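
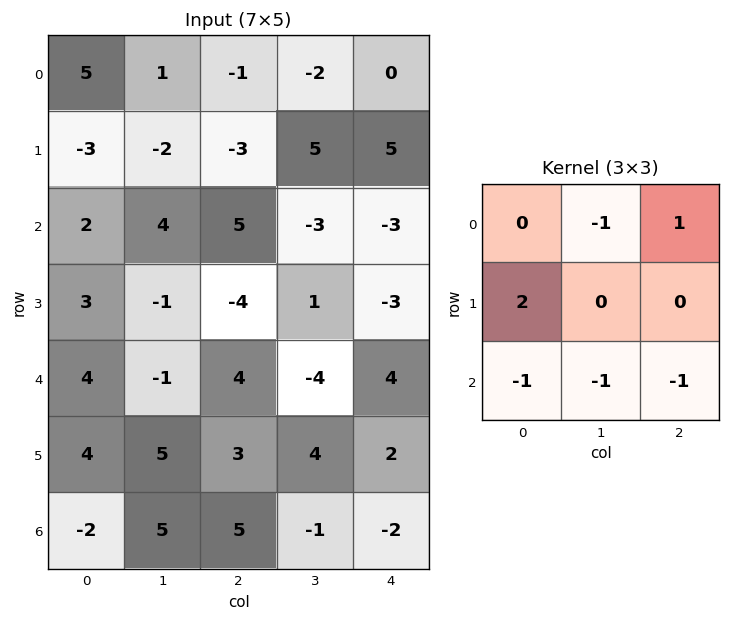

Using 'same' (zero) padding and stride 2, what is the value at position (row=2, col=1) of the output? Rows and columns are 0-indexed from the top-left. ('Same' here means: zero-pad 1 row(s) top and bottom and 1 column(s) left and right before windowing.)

The receptive field on the zero-padded input at this output position is [-1 -4 1 / -1 4 -4 / 5 3 4]. Elementwise product with the kernel and sum: -4·-1 + 1·1 + -1·2 + 5·-1 + 3·-1 + 4·-1.

-9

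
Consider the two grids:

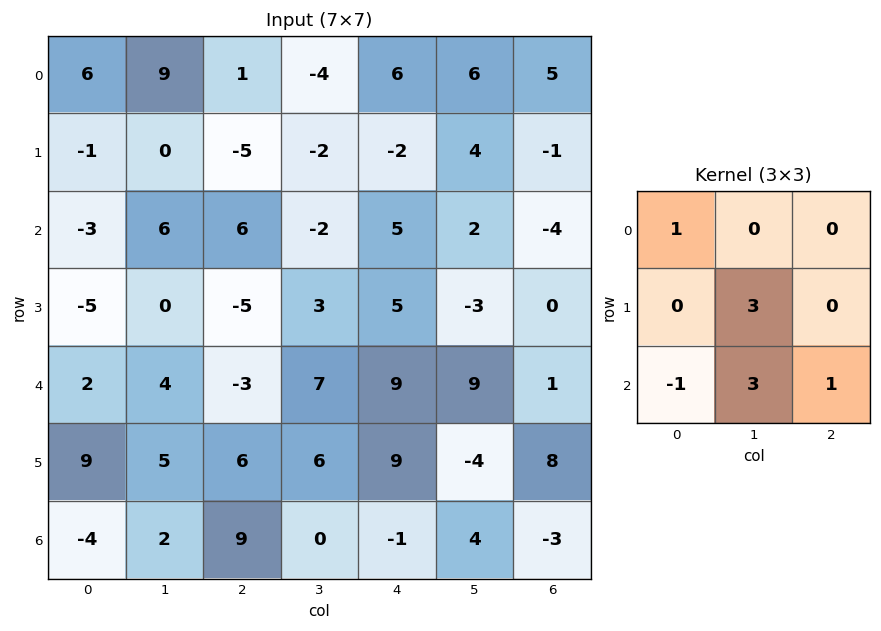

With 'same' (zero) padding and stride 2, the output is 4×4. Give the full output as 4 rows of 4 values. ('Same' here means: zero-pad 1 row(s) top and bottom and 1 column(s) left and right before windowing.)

Output[0,0]: The receptive field on the zero-padded input at this output position is [0 0 0 / 0 6 9 / 0 -1 0]. Elementwise product with the kernel and sum: 0·1 + 6·3 + 0·-1 + -1·3 + 0·1.

15 -14 18 8
-24 6 22 -5
38 10 47 28
-12 32 3 -13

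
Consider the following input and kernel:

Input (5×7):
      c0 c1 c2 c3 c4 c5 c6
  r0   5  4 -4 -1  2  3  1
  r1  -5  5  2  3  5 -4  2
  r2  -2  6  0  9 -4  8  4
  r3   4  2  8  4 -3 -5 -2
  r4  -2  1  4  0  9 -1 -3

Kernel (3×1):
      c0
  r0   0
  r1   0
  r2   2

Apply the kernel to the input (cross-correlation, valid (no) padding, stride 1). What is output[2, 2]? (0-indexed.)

The receptive field on the input at this output position is [0 / 8 / 4]. Elementwise product with the kernel and sum: 4·2.

8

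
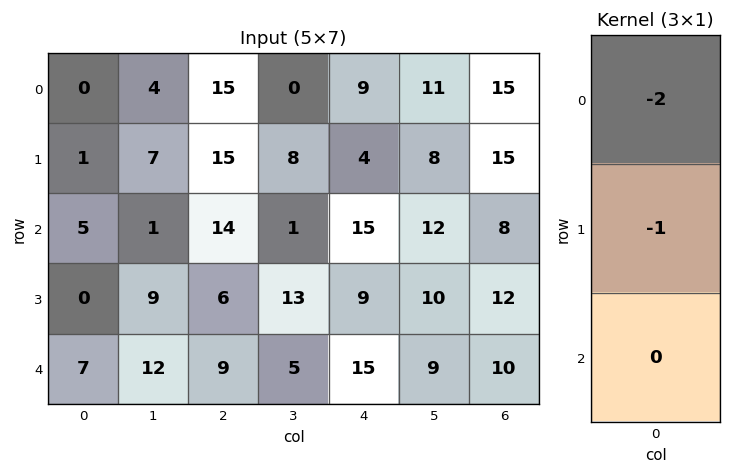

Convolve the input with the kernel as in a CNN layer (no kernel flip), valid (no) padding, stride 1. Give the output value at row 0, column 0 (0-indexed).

The receptive field on the input at this output position is [0 / 1 / 5]. Elementwise product with the kernel and sum: 0·-2 + 1·-1.

-1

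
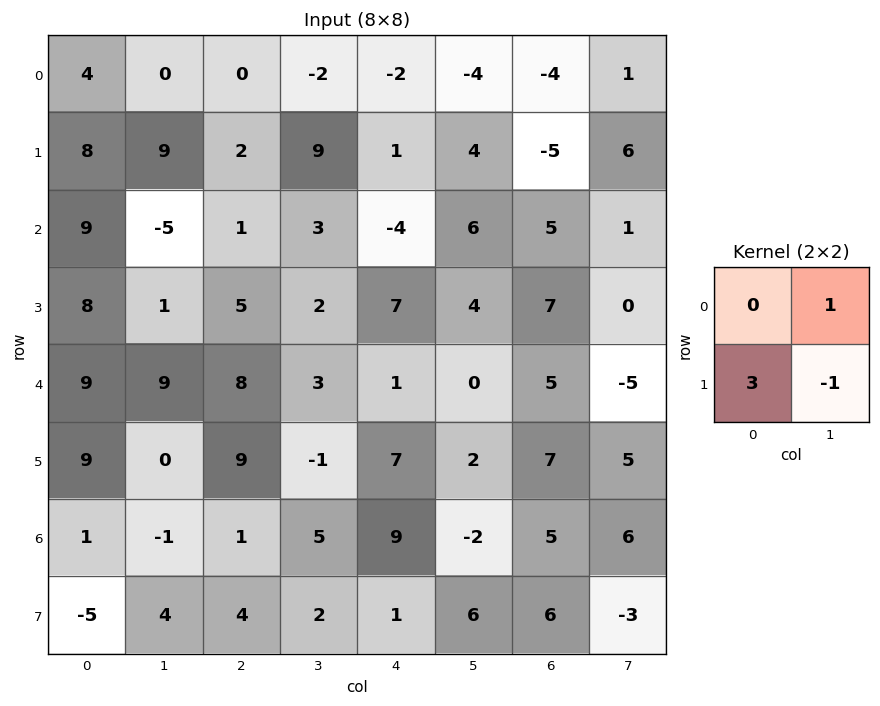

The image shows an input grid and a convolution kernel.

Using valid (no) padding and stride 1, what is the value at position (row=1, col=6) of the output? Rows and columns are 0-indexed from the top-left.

20

The receptive field on the input at this output position is [-5 6 / 5 1]. Elementwise product with the kernel and sum: 6·1 + 5·3 + 1·-1.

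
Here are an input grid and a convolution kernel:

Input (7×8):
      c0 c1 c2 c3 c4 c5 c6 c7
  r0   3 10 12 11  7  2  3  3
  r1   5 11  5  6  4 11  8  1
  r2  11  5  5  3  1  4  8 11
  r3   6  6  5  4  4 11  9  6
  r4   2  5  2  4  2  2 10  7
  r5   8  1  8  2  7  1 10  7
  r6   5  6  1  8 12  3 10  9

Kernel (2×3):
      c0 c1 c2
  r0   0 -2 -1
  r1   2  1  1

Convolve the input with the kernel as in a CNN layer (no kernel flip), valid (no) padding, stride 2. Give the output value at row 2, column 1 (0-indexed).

15

The receptive field on the input at this output position is [2 4 2 / 8 2 7]. Elementwise product with the kernel and sum: 4·-2 + 2·-1 + 8·2 + 2·1 + 7·1.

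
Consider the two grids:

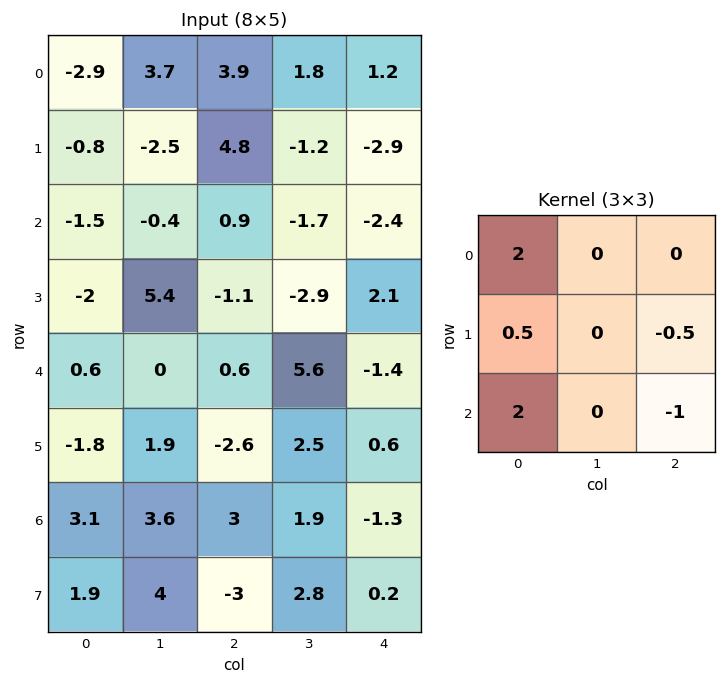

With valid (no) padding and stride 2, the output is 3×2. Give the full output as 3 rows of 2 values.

Output[0,0]: The receptive field on the input at this output position is [-2.9 3.7 3.9 / -0.8 -2.5 4.8 / -1.5 -0.4 0.9]. Elementwise product with the kernel and sum: -2.9·2 + -0.8·0.5 + 4.8·-0.5 + -1.5·2 + 0.9·-1.

-12.5 15.85
-2.85 2.8
4.8 6.9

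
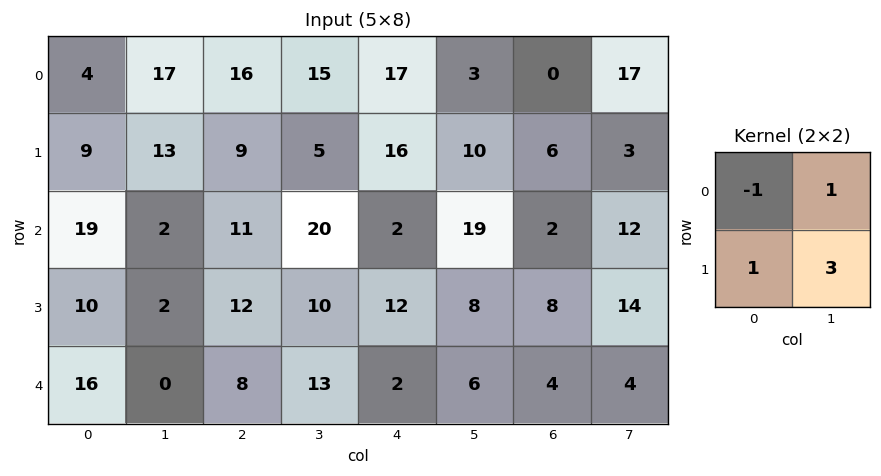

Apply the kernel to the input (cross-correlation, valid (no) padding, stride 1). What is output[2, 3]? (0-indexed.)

28

The receptive field on the input at this output position is [20 2 / 10 12]. Elementwise product with the kernel and sum: 20·-1 + 2·1 + 10·1 + 12·3.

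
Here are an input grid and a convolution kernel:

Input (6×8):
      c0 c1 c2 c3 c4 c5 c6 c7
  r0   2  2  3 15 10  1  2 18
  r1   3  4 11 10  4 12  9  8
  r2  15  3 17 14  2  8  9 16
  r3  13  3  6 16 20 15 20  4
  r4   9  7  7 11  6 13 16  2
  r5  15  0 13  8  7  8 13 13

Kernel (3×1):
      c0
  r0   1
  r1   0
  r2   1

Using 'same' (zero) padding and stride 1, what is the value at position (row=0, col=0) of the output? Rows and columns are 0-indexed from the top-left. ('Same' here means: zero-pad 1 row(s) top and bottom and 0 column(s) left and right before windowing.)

3

The receptive field on the zero-padded input at this output position is [0 / 2 / 3]. Elementwise product with the kernel and sum: 0·1 + 3·1.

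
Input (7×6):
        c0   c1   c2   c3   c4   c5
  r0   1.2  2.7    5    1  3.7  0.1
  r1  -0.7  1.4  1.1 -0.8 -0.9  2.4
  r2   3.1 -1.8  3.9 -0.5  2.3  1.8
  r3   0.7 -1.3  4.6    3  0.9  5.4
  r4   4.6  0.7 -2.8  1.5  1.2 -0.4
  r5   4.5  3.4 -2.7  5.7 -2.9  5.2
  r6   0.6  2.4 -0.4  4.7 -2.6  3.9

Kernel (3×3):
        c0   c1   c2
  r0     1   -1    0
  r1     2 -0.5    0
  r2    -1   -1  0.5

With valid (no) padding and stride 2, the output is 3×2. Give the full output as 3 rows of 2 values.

-2.95 4.35
0.25 14
8 -18.15

Output[0,0]: The receptive field on the input at this output position is [1.2 2.7 5 / -0.7 1.4 1.1 / 3.1 -1.8 3.9]. Elementwise product with the kernel and sum: 1.2·1 + 2.7·-1 + -0.7·2 + 1.4·-0.5 + 3.1·-1 + -1.8·-1 + 3.9·0.5.
Output[0,1]: The receptive field on the input at this output position is [5 1 3.7 / 1.1 -0.8 -0.9 / 3.9 -0.5 2.3]. Elementwise product with the kernel and sum: 5·1 + 1·-1 + 1.1·2 + -0.8·-0.5 + 3.9·-1 + -0.5·-1 + 2.3·0.5.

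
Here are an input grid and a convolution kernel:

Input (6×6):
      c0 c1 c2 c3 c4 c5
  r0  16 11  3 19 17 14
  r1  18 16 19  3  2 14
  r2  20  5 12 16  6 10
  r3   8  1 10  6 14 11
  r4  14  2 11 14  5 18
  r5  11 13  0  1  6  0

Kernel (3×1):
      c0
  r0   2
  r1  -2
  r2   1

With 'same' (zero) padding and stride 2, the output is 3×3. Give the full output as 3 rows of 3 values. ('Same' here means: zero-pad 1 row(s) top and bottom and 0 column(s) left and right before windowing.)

Output[0,0]: The receptive field on the zero-padded input at this output position is [0 / 16 / 18]. Elementwise product with the kernel and sum: 0·2 + 16·-2 + 18·1.
Output[0,1]: The receptive field on the zero-padded input at this output position is [0 / 3 / 19]. Elementwise product with the kernel and sum: 0·2 + 3·-2 + 19·1.

-14 13 -32
4 24 6
-1 -2 24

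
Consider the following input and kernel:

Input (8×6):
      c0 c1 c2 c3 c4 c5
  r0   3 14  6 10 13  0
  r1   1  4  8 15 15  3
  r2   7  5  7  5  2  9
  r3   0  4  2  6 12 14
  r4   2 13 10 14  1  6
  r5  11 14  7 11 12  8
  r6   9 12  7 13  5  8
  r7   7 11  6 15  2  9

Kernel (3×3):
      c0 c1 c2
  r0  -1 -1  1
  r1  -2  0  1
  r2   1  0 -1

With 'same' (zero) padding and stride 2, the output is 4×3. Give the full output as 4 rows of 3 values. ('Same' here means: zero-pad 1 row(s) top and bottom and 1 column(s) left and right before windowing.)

Output[0,0]: The receptive field on the zero-padded input at this output position is [0 0 0 / 0 3 14 / 0 1 4]. Elementwise product with the kernel and sum: 0·-1 + 0·-1 + 0·1 + 0·-2 + 14·1 + 0·1 + 4·-1.

10 -29 -8
4 -4 -36
3 -9 -23
4 -25 -27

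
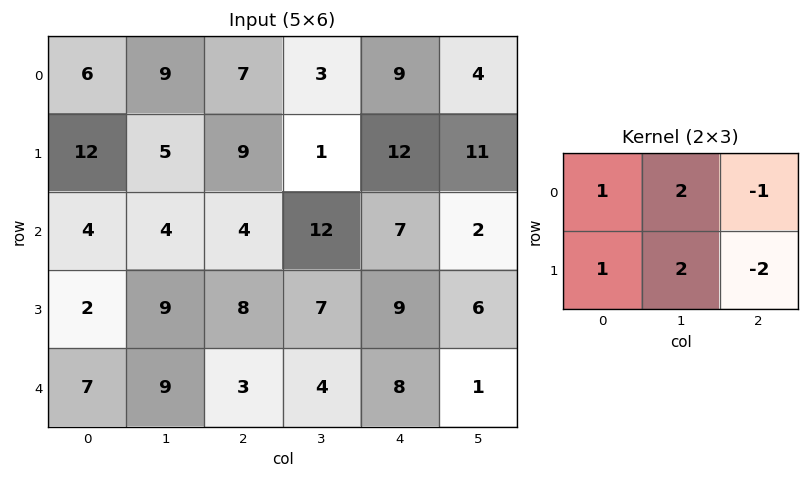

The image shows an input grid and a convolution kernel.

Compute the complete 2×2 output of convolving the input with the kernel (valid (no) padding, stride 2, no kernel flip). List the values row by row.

Output[0,0]: The receptive field on the input at this output position is [6 9 7 / 12 5 9]. Elementwise product with the kernel and sum: 6·1 + 9·2 + 7·-1 + 12·1 + 5·2 + 9·-2.
Output[0,1]: The receptive field on the input at this output position is [7 3 9 / 9 1 12]. Elementwise product with the kernel and sum: 7·1 + 3·2 + 9·-1 + 9·1 + 1·2 + 12·-2.

21 -9
12 25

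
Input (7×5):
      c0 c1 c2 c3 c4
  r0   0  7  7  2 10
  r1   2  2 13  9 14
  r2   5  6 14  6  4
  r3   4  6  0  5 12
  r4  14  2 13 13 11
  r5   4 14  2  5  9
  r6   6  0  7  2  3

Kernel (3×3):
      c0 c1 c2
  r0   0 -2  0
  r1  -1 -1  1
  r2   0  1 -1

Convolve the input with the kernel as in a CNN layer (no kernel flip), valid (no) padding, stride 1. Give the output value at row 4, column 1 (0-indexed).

The receptive field on the input at this output position is [2 13 13 / 14 2 5 / 0 7 2]. Elementwise product with the kernel and sum: 13·-2 + 14·-1 + 2·-1 + 5·1 + 7·1 + 2·-1.

-32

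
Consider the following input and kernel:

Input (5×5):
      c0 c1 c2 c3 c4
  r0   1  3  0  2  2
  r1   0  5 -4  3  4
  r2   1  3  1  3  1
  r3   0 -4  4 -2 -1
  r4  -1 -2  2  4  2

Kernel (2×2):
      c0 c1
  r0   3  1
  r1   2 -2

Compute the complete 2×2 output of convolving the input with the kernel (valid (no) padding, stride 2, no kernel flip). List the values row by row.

-4 -12
14 18

Output[0,0]: The receptive field on the input at this output position is [1 3 / 0 5]. Elementwise product with the kernel and sum: 1·3 + 3·1 + 0·2 + 5·-2.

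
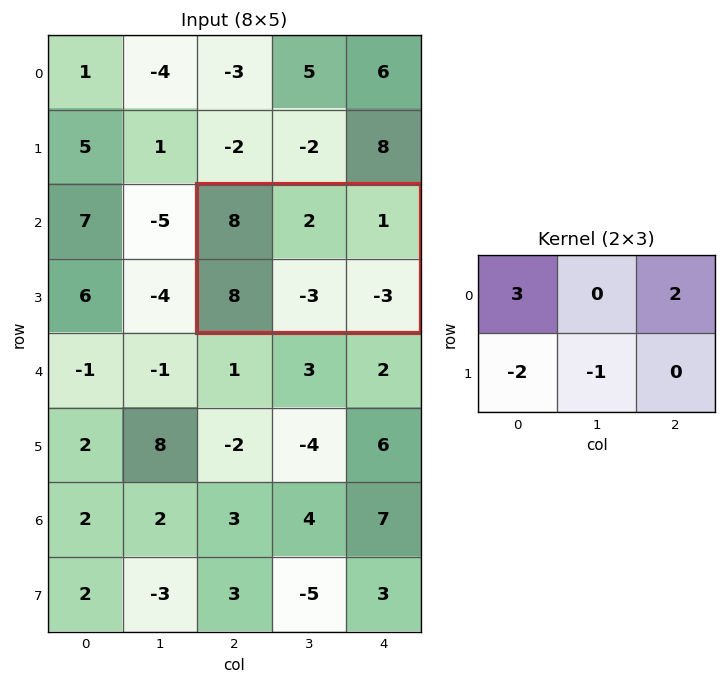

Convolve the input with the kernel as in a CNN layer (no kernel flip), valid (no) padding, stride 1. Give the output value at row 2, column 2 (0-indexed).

13

The receptive field on the input at this output position is [8 2 1 / 8 -3 -3]. Elementwise product with the kernel and sum: 8·3 + 1·2 + 8·-2 + -3·-1.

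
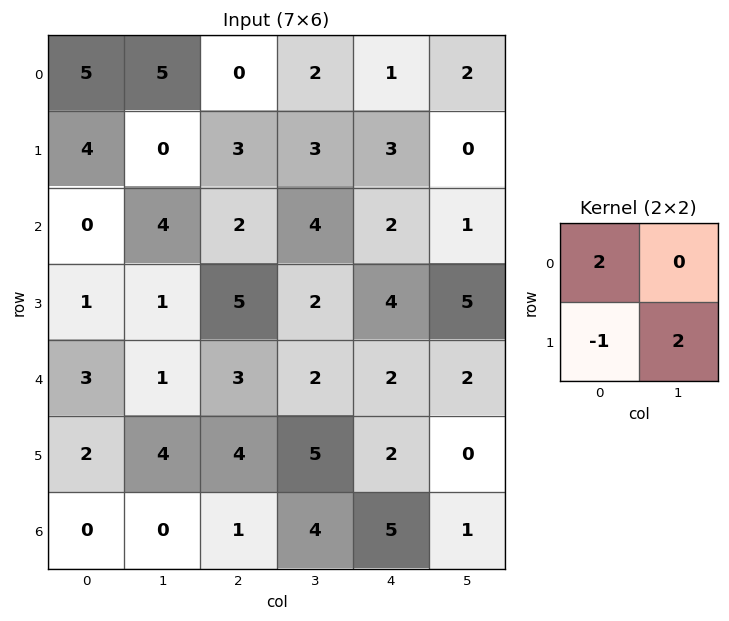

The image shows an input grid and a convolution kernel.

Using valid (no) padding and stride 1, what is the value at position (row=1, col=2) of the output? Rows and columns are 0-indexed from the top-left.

The receptive field on the input at this output position is [3 3 / 2 4]. Elementwise product with the kernel and sum: 3·2 + 2·-1 + 4·2.

12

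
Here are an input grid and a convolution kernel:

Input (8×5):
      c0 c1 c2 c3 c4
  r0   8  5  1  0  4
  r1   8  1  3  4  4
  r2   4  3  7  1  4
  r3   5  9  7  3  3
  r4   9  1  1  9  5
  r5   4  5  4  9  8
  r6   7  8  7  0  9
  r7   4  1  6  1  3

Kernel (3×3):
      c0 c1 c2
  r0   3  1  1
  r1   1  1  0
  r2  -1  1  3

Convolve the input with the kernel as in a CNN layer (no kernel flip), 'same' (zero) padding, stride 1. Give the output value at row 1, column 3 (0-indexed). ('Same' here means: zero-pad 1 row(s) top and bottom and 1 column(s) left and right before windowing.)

The receptive field on the zero-padded input at this output position is [1 0 4 / 3 4 4 / 7 1 4]. Elementwise product with the kernel and sum: 1·3 + 0·1 + 4·1 + 3·1 + 4·1 + 7·-1 + 1·1 + 4·3.

20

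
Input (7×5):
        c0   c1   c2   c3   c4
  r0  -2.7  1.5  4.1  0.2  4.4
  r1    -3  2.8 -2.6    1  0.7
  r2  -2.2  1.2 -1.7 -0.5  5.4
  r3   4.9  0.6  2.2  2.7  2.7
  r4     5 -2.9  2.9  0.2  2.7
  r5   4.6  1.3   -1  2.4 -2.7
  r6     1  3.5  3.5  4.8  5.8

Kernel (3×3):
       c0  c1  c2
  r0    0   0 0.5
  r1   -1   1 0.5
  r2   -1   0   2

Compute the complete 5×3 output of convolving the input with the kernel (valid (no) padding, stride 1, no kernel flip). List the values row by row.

5.35 -7 18.65
0.75 2.15 7.45
-3.25 6 7.05
-11.95 10.75 -4.4
3.65 5.1 11.5

Output[0,0]: The receptive field on the input at this output position is [-2.7 1.5 4.1 / -3 2.8 -2.6 / -2.2 1.2 -1.7]. Elementwise product with the kernel and sum: 4.1·0.5 + -3·-1 + 2.8·1 + -2.6·0.5 + -2.2·-1 + -1.7·2.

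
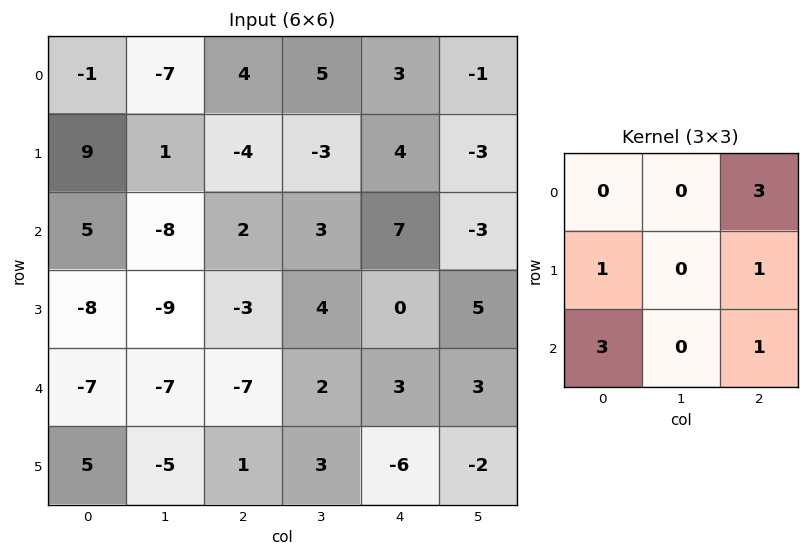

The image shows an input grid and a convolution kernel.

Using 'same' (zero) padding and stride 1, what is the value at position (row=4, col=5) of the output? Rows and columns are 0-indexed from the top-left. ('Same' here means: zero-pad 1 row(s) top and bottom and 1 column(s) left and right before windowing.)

The receptive field on the zero-padded input at this output position is [0 5 0 / 3 3 0 / -6 -2 0]. Elementwise product with the kernel and sum: 0·3 + 3·1 + 0·1 + -6·3 + 0·1.

-15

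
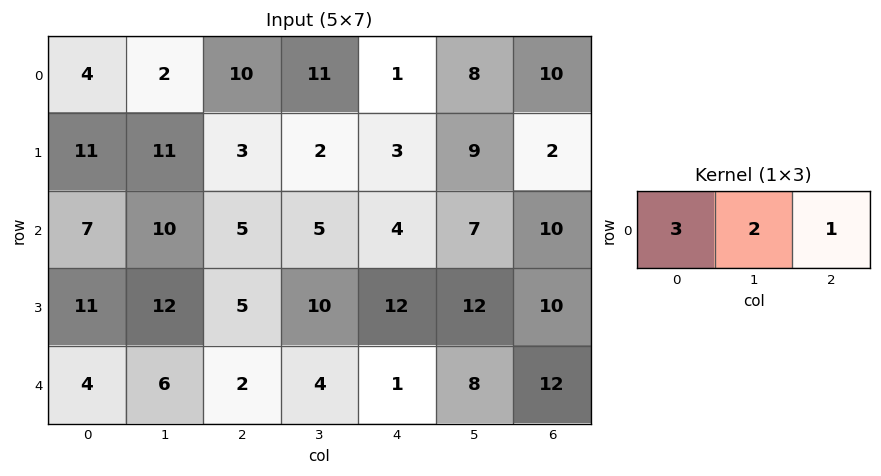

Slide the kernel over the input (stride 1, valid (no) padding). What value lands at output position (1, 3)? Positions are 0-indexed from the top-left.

The receptive field on the input at this output position is [2 3 9]. Elementwise product with the kernel and sum: 2·3 + 3·2 + 9·1.

21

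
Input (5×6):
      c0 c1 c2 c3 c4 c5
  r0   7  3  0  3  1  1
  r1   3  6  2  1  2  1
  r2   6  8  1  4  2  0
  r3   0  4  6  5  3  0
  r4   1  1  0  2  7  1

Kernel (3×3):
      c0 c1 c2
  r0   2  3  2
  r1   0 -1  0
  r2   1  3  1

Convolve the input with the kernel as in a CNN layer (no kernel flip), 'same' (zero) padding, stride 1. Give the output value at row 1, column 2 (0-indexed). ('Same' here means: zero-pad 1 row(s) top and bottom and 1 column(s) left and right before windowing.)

25

The receptive field on the zero-padded input at this output position is [3 0 3 / 6 2 1 / 8 1 4]. Elementwise product with the kernel and sum: 3·2 + 0·3 + 3·2 + 2·-1 + 8·1 + 1·3 + 4·1.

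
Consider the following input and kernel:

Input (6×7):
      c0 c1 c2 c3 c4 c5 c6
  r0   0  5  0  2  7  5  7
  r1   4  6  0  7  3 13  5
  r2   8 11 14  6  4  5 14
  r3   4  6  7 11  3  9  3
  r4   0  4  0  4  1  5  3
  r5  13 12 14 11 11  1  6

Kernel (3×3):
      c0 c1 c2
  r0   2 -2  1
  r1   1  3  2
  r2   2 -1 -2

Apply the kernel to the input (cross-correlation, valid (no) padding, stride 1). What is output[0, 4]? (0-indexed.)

38

The receptive field on the input at this output position is [7 5 7 / 3 13 5 / 4 5 14]. Elementwise product with the kernel and sum: 7·2 + 5·-2 + 7·1 + 3·1 + 13·3 + 5·2 + 4·2 + 5·-1 + 14·-2.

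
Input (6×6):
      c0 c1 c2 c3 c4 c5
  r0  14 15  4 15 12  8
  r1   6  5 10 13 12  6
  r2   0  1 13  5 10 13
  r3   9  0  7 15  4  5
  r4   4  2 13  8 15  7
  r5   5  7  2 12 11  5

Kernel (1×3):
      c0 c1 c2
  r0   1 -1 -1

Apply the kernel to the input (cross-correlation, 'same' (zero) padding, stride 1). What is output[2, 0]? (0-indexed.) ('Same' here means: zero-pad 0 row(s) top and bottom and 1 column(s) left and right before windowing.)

The receptive field on the zero-padded input at this output position is [0 0 1]. Elementwise product with the kernel and sum: 0·1 + 0·-1 + 1·-1.

-1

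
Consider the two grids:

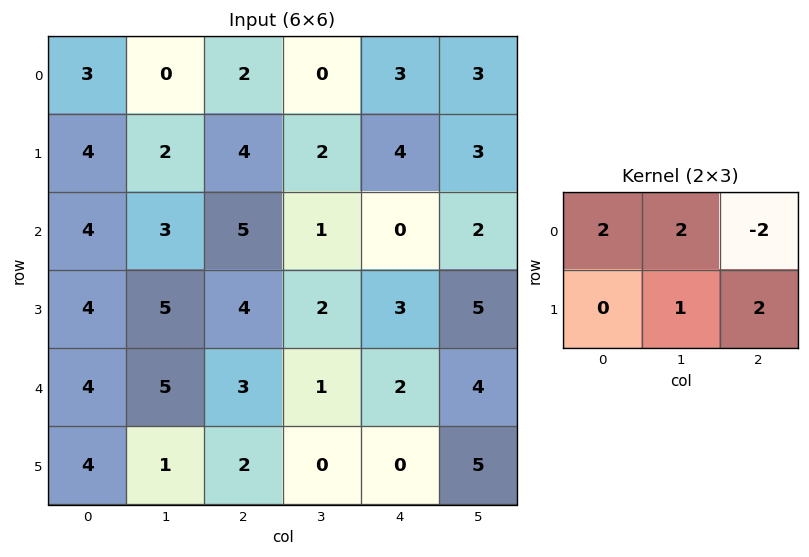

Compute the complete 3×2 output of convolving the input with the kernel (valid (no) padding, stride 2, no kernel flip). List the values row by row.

Output[0,0]: The receptive field on the input at this output position is [3 0 2 / 4 2 4]. Elementwise product with the kernel and sum: 3·2 + 0·2 + 2·-2 + 2·1 + 4·2.

12 8
17 20
17 4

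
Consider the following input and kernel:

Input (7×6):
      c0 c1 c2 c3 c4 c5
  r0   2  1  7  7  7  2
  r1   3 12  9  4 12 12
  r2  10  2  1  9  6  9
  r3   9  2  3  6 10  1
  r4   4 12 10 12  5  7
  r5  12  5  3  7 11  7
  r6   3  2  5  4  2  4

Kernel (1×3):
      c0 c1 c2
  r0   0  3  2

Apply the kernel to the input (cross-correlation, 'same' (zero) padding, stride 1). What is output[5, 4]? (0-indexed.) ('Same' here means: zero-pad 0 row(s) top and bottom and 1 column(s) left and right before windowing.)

The receptive field on the zero-padded input at this output position is [7 11 7]. Elementwise product with the kernel and sum: 11·3 + 7·2.

47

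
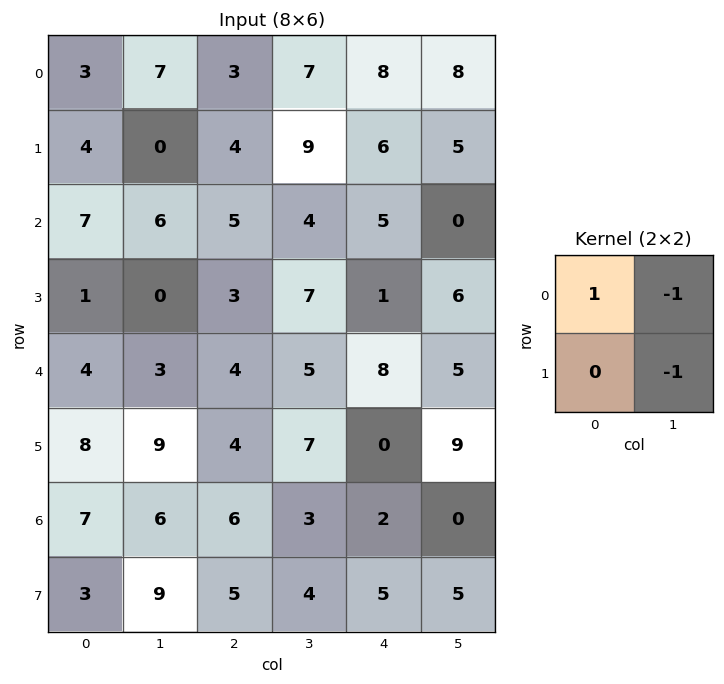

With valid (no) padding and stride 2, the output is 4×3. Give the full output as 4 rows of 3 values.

-4 -13 -5
1 -6 -1
-8 -8 -6
-8 -1 -3

Output[0,0]: The receptive field on the input at this output position is [3 7 / 4 0]. Elementwise product with the kernel and sum: 3·1 + 7·-1 + 0·-1.
Output[0,1]: The receptive field on the input at this output position is [3 7 / 4 9]. Elementwise product with the kernel and sum: 3·1 + 7·-1 + 9·-1.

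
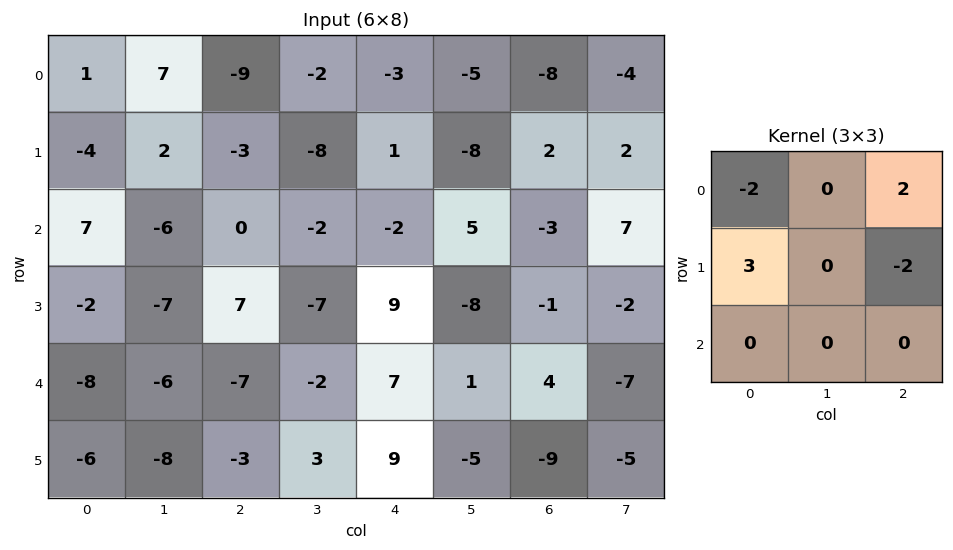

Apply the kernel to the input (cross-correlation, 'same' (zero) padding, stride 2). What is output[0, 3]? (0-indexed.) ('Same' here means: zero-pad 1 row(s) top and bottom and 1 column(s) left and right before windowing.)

-7

The receptive field on the zero-padded input at this output position is [0 0 0 / -5 -8 -4 / -8 2 2]. Elementwise product with the kernel and sum: 0·-2 + 0·2 + -5·3 + -4·-2.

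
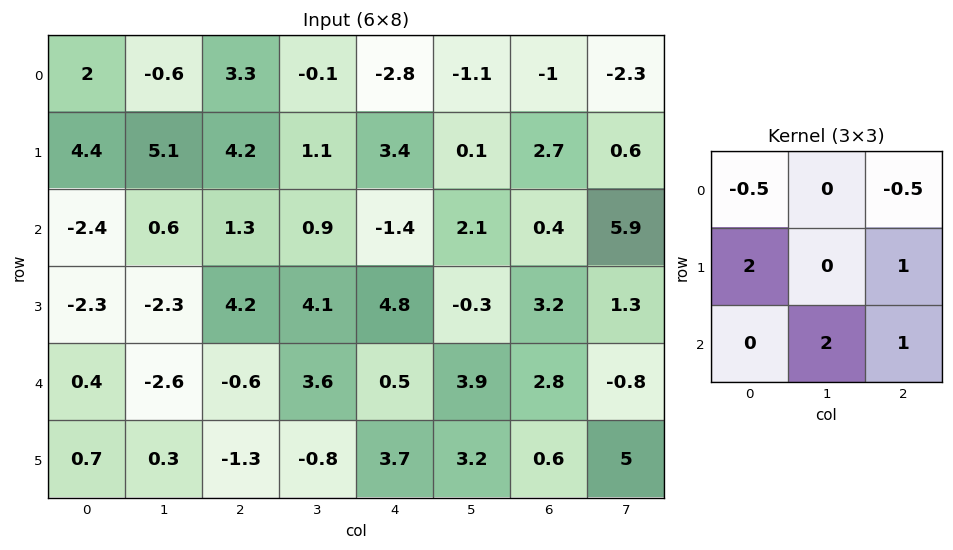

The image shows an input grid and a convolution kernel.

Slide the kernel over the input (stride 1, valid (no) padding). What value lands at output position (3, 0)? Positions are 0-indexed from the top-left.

The receptive field on the input at this output position is [-2.3 -2.3 4.2 / 0.4 -2.6 -0.6 / 0.7 0.3 -1.3]. Elementwise product with the kernel and sum: -2.3·-0.5 + 4.2·-0.5 + 0.4·2 + -0.6·1 + 0.3·2 + -1.3·1.

-1.45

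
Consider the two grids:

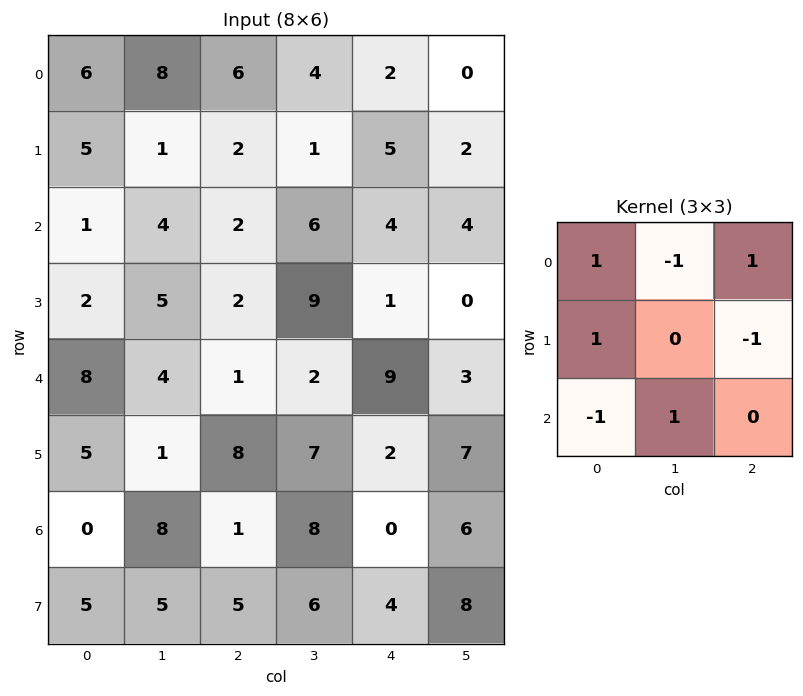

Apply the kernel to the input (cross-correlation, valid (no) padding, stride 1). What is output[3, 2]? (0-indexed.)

-15

The receptive field on the input at this output position is [2 9 1 / 1 2 9 / 8 7 2]. Elementwise product with the kernel and sum: 2·1 + 9·-1 + 1·1 + 1·1 + 9·-1 + 8·-1 + 7·1.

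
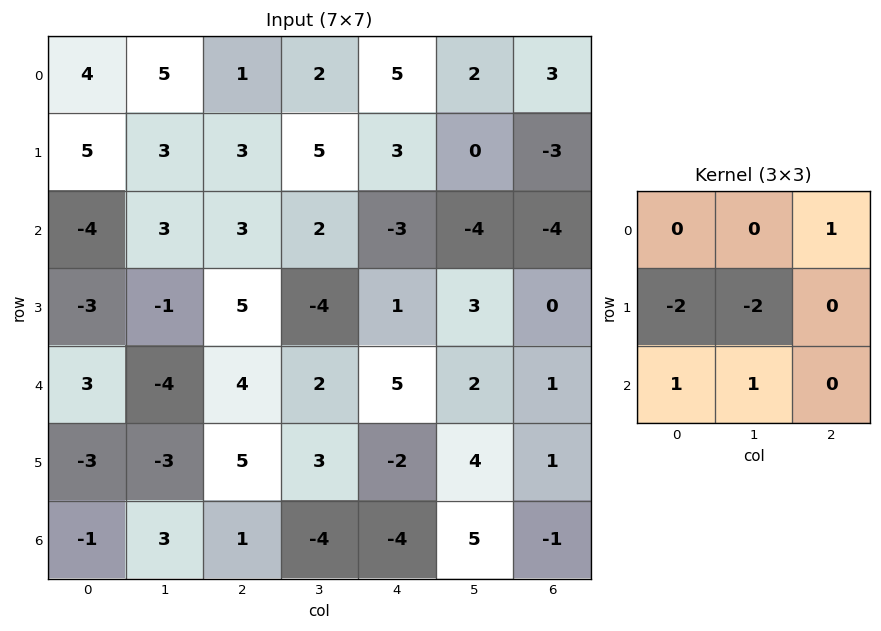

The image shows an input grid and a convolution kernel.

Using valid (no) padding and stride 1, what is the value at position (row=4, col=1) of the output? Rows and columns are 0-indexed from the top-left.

The receptive field on the input at this output position is [-4 4 2 / -3 5 3 / 3 1 -4]. Elementwise product with the kernel and sum: 2·1 + -3·-2 + 5·-2 + 3·1 + 1·1.

2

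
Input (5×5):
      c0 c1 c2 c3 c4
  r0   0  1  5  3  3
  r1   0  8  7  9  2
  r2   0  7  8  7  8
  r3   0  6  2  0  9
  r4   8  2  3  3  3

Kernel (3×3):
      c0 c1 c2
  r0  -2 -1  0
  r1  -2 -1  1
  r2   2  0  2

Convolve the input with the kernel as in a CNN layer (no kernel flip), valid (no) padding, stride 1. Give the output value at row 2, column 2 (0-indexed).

The receptive field on the input at this output position is [8 7 8 / 2 0 9 / 3 3 3]. Elementwise product with the kernel and sum: 8·-2 + 7·-1 + 2·-2 + 0·-1 + 9·1 + 3·2 + 3·2.

-6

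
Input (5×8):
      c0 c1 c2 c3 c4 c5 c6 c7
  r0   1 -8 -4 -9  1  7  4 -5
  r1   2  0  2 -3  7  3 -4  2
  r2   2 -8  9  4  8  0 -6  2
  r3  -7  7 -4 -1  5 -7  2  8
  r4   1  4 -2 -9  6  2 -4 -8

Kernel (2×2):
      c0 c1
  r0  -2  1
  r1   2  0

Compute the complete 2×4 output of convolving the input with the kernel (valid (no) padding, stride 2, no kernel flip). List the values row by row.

Output[0,0]: The receptive field on the input at this output position is [1 -8 / 2 0]. Elementwise product with the kernel and sum: 1·-2 + -8·1 + 2·2.

-6 3 19 -21
-26 -22 -6 18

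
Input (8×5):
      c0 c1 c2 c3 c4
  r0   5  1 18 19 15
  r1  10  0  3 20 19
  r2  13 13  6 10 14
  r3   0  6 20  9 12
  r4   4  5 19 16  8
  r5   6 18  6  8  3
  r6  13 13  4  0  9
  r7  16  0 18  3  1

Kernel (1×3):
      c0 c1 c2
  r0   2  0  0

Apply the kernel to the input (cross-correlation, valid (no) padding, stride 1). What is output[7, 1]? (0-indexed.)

The receptive field on the input at this output position is [0 18 3]. Elementwise product with the kernel and sum: 0·2.

0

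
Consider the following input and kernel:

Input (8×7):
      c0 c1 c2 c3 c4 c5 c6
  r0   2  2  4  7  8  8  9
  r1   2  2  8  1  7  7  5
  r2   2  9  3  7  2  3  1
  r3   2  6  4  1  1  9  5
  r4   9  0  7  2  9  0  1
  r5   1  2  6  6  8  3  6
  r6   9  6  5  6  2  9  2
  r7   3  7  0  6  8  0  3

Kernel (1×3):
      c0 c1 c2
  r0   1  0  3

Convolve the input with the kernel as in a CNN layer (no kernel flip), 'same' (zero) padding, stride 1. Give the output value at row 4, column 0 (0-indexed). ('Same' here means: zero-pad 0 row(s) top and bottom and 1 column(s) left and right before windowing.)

The receptive field on the zero-padded input at this output position is [0 9 0]. Elementwise product with the kernel and sum: 0·1 + 0·3.

0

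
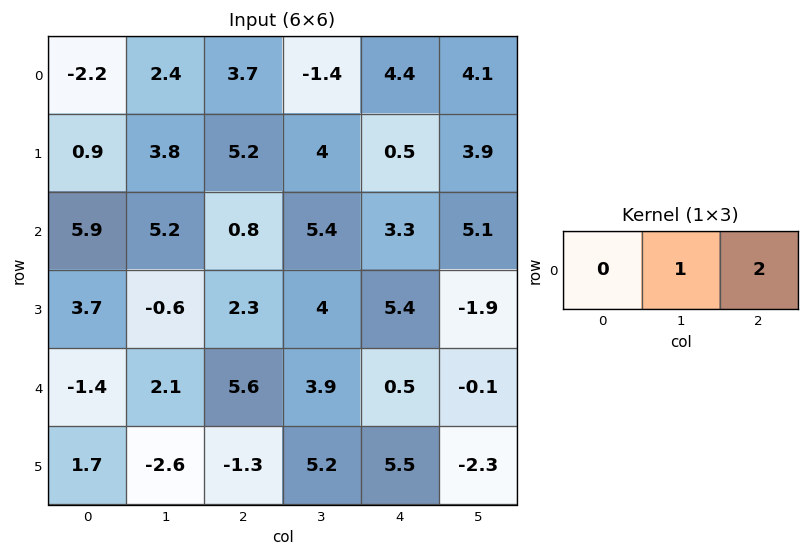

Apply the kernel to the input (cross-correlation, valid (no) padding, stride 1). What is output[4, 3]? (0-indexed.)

The receptive field on the input at this output position is [3.9 0.5 -0.1]. Elementwise product with the kernel and sum: 0.5·1 + -0.1·2.

0.3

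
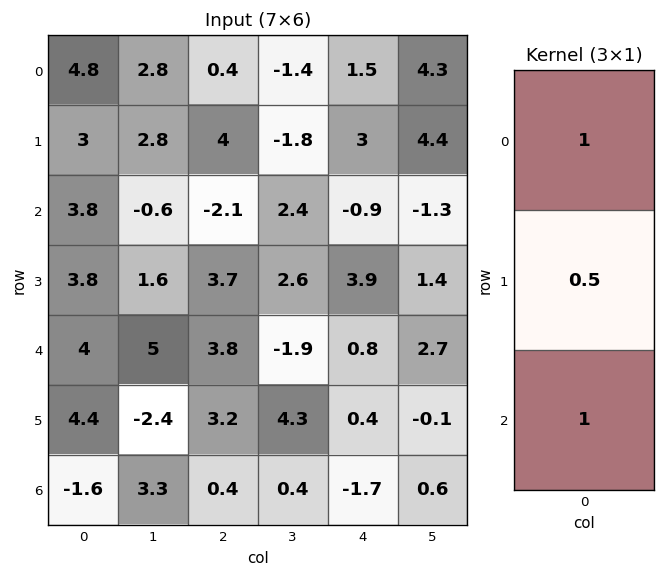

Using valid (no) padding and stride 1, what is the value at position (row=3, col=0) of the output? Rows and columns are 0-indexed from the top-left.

10.2

The receptive field on the input at this output position is [3.8 / 4 / 4.4]. Elementwise product with the kernel and sum: 3.8·1 + 4·0.5 + 4.4·1.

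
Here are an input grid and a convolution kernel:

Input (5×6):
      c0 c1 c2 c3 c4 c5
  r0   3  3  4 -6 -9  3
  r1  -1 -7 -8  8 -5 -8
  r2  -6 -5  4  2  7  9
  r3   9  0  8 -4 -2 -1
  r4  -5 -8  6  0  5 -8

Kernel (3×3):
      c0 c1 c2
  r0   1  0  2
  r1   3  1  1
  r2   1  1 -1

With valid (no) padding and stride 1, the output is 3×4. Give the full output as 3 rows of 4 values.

Output[0,0]: The receptive field on the input at this output position is [3 3 4 / -1 -7 -8 / -6 -5 4]. Elementwise product with the kernel and sum: 3·1 + 4·2 + -1·3 + -7·1 + -8·1 + -6·1 + -5·1 + 4·-1.
Output[0,1]: The receptive field on the input at this output position is [3 4 -6 / -7 -8 8 / -5 4 2]. Elementwise product with the kernel and sum: 3·1 + -6·2 + -7·3 + -8·1 + 8·1 + -5·1 + 4·1 + 2·-1.

-22 -33 -36 11
-35 12 9 9
18 1 37 18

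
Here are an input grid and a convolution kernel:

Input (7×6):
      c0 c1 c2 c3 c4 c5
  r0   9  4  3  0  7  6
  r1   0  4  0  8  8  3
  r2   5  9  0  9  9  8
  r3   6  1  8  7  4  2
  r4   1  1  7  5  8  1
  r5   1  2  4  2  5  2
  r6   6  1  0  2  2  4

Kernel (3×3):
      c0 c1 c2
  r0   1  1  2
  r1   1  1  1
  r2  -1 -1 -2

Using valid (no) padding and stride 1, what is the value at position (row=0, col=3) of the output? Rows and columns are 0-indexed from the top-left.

The receptive field on the input at this output position is [0 7 6 / 8 8 3 / 9 9 8]. Elementwise product with the kernel and sum: 0·1 + 7·1 + 6·2 + 8·1 + 8·1 + 3·1 + 9·-1 + 9·-1 + 8·-2.

4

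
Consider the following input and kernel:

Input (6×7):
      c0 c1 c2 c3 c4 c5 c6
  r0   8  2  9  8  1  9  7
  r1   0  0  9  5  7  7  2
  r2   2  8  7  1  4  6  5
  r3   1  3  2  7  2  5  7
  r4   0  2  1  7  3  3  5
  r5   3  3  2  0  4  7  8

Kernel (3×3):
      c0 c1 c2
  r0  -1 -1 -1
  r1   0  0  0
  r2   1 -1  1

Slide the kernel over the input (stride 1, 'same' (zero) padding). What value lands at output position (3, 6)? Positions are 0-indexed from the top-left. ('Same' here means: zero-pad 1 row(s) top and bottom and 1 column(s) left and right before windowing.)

The receptive field on the zero-padded input at this output position is [6 5 0 / 5 7 0 / 3 5 0]. Elementwise product with the kernel and sum: 6·-1 + 5·-1 + 0·-1 + 3·1 + 5·-1 + 0·1.

-13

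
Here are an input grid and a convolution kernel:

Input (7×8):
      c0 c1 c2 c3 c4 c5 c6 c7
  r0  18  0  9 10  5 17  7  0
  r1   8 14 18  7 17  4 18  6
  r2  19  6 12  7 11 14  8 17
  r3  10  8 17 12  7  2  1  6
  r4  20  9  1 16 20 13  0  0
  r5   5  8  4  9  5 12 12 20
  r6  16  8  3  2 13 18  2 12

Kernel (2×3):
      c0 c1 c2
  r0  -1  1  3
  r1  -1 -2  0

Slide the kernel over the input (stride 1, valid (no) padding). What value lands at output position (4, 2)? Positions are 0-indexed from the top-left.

53

The receptive field on the input at this output position is [1 16 20 / 4 9 5]. Elementwise product with the kernel and sum: 1·-1 + 16·1 + 20·3 + 4·-1 + 9·-2.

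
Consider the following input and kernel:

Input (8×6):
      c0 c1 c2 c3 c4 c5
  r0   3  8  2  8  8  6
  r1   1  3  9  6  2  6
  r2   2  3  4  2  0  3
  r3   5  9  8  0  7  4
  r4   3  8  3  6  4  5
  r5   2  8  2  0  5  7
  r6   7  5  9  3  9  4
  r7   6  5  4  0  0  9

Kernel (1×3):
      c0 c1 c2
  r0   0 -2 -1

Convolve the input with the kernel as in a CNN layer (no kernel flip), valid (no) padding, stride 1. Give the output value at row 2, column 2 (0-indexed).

-4

The receptive field on the input at this output position is [4 2 0]. Elementwise product with the kernel and sum: 2·-2 + 0·-1.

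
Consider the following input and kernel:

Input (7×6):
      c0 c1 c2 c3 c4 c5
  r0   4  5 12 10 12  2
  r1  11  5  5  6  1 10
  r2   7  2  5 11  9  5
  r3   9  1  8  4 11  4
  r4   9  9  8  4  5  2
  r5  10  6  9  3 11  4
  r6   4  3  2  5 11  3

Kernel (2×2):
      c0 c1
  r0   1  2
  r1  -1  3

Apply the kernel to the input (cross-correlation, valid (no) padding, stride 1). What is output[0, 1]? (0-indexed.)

The receptive field on the input at this output position is [5 12 / 5 5]. Elementwise product with the kernel and sum: 5·1 + 12·2 + 5·-1 + 5·3.

39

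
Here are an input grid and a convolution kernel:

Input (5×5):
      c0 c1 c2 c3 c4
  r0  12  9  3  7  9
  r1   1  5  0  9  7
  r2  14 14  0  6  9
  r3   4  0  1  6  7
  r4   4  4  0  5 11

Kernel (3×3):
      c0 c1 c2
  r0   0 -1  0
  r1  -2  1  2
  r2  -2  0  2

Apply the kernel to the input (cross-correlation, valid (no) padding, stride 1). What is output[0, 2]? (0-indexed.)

34

The receptive field on the input at this output position is [3 7 9 / 0 9 7 / 0 6 9]. Elementwise product with the kernel and sum: 7·-1 + 0·-2 + 9·1 + 7·2 + 0·-2 + 9·2.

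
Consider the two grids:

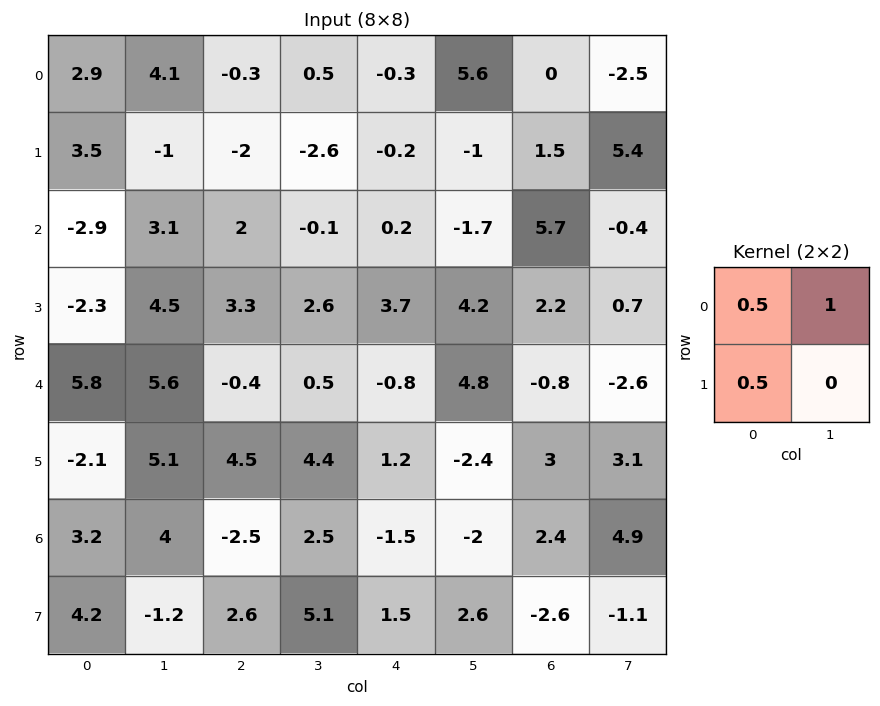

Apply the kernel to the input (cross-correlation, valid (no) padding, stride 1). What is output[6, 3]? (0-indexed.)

2.3

The receptive field on the input at this output position is [2.5 -1.5 / 5.1 1.5]. Elementwise product with the kernel and sum: 2.5·0.5 + -1.5·1 + 5.1·0.5.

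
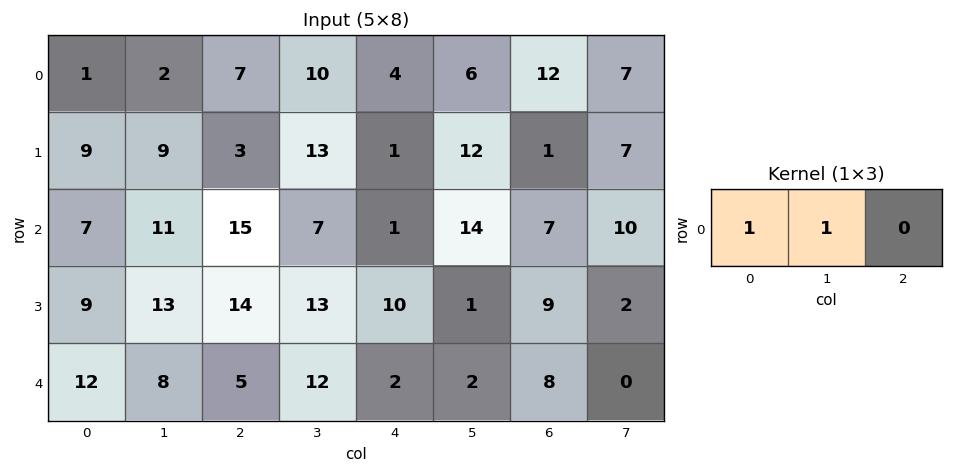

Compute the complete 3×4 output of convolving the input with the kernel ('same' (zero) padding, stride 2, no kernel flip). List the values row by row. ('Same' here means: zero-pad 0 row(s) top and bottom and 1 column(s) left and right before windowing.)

Output[0,0]: The receptive field on the zero-padded input at this output position is [0 1 2]. Elementwise product with the kernel and sum: 0·1 + 1·1.

1 9 14 18
7 26 8 21
12 13 14 10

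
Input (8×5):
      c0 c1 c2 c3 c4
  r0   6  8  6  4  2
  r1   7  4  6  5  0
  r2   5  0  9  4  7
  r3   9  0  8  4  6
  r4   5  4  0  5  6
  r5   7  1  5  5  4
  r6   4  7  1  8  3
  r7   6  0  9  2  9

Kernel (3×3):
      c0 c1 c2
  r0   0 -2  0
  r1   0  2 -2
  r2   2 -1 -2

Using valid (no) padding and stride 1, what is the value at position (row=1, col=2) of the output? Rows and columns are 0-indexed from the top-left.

The receptive field on the input at this output position is [6 5 0 / 9 4 7 / 8 4 6]. Elementwise product with the kernel and sum: 5·-2 + 4·2 + 7·-2 + 8·2 + 4·-1 + 6·-2.

-16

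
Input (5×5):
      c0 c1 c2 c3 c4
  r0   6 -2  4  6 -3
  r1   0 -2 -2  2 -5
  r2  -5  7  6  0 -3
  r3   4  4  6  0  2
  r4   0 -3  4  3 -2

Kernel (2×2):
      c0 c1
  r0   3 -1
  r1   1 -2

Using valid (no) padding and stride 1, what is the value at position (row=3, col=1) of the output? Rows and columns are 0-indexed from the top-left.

The receptive field on the input at this output position is [4 6 / -3 4]. Elementwise product with the kernel and sum: 4·3 + 6·-1 + -3·1 + 4·-2.

-5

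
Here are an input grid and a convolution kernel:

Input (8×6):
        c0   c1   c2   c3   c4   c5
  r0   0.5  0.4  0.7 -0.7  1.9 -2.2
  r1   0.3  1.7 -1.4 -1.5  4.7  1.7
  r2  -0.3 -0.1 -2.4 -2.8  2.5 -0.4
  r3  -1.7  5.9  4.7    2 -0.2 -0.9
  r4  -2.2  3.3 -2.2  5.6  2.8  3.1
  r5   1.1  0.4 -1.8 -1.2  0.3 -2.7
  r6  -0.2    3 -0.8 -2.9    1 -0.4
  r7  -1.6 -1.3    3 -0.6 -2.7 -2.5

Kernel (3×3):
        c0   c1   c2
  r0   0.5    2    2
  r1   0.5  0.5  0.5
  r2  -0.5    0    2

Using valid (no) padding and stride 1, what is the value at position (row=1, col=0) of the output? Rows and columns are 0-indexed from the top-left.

9.6

The receptive field on the input at this output position is [0.3 1.7 -1.4 / -0.3 -0.1 -2.4 / -1.7 5.9 4.7]. Elementwise product with the kernel and sum: 0.3·0.5 + 1.7·2 + -1.4·2 + -0.3·0.5 + -0.1·0.5 + -2.4·0.5 + -1.7·-0.5 + 4.7·2.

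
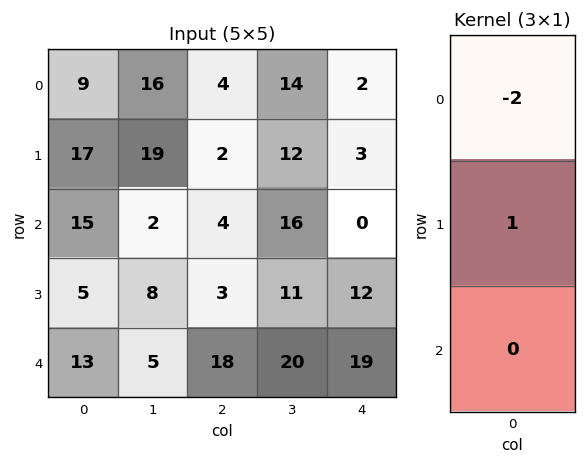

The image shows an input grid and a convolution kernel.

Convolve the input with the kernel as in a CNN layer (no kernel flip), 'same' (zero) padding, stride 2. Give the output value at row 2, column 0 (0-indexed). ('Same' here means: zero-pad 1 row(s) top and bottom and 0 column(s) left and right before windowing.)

The receptive field on the zero-padded input at this output position is [5 / 13 / 0]. Elementwise product with the kernel and sum: 5·-2 + 13·1.

3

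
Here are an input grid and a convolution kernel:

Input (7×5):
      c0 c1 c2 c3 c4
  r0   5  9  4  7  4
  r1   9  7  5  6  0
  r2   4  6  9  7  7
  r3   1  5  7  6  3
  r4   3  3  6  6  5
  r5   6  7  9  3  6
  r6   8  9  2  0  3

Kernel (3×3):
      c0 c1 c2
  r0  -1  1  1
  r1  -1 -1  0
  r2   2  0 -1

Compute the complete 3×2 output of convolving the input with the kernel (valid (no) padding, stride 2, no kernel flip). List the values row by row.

Output[0,0]: The receptive field on the input at this output position is [5 9 4 / 9 7 5 / 4 6 9]. Elementwise product with the kernel and sum: 5·-1 + 9·1 + 4·1 + 9·-1 + 7·-1 + 4·2 + 9·-1.

-9 7
5 -1
7 -6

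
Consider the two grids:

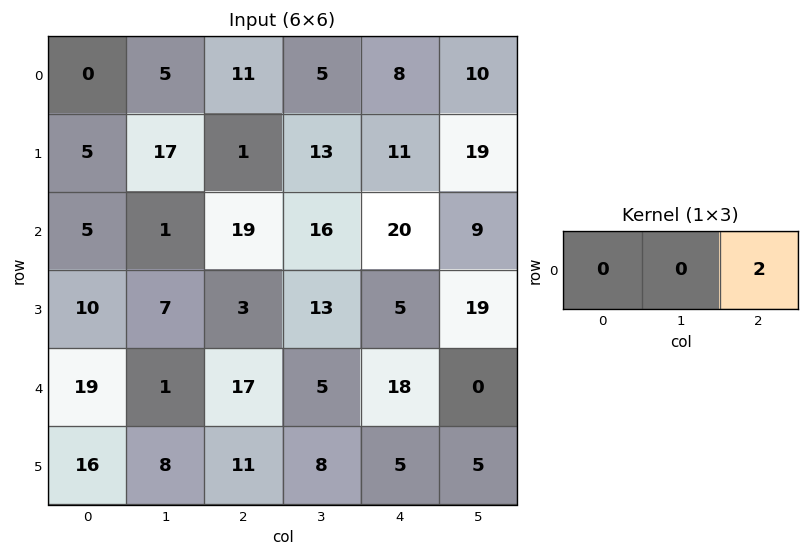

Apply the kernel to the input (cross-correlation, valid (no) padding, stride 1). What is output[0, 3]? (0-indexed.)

The receptive field on the input at this output position is [5 8 10]. Elementwise product with the kernel and sum: 10·2.

20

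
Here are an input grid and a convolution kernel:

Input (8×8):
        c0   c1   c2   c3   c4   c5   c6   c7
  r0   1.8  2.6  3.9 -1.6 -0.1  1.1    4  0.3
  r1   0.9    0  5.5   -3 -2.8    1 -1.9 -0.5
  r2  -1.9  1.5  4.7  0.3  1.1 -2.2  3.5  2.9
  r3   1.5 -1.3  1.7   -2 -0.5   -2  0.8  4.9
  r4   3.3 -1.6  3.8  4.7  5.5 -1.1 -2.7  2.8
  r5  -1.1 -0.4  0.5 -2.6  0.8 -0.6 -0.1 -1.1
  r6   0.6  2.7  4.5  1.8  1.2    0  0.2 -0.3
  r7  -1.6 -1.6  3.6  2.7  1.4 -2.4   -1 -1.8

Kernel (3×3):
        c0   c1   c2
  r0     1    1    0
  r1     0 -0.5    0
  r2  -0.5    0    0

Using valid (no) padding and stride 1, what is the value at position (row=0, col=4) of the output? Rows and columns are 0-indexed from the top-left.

-0.05

The receptive field on the input at this output position is [-0.1 1.1 4 / -2.8 1 -1.9 / 1.1 -2.2 3.5]. Elementwise product with the kernel and sum: -0.1·1 + 1.1·1 + 1·-0.5 + 1.1·-0.5.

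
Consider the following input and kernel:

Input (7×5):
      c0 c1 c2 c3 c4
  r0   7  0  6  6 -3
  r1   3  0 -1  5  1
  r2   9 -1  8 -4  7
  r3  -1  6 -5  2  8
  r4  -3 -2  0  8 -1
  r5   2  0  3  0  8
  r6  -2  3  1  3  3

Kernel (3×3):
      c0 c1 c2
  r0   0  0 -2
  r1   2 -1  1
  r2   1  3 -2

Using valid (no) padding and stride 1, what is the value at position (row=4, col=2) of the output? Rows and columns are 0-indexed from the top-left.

20

The receptive field on the input at this output position is [0 8 -1 / 3 0 8 / 1 3 3]. Elementwise product with the kernel and sum: -1·-2 + 3·2 + 0·-1 + 8·1 + 1·1 + 3·3 + 3·-2.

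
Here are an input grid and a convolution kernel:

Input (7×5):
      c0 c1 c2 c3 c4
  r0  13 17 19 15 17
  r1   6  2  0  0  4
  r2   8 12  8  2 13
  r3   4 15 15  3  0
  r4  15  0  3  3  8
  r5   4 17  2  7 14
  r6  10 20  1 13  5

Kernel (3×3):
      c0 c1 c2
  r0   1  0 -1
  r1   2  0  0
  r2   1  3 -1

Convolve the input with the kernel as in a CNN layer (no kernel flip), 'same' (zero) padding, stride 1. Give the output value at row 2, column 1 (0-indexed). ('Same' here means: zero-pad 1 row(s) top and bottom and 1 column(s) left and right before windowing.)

56

The receptive field on the zero-padded input at this output position is [6 2 0 / 8 12 8 / 4 15 15]. Elementwise product with the kernel and sum: 6·1 + 0·-1 + 8·2 + 4·1 + 15·3 + 15·-1.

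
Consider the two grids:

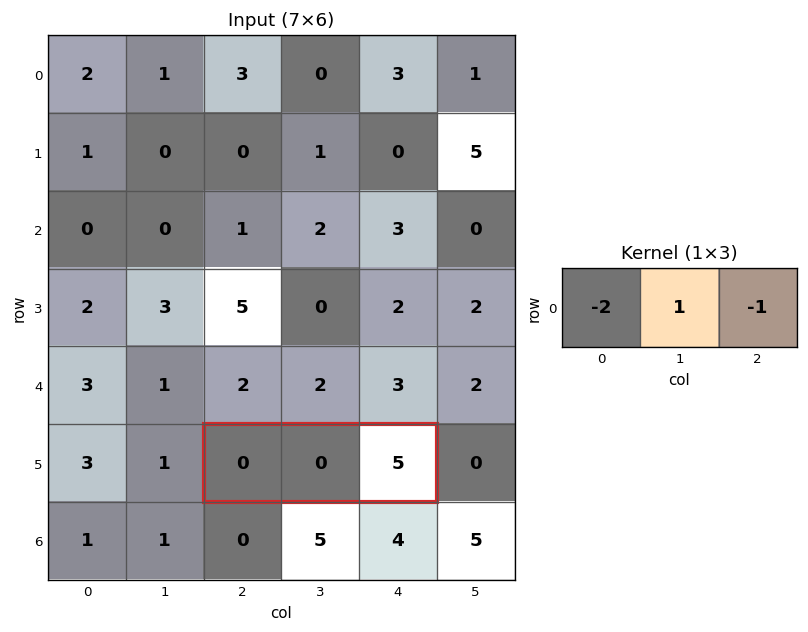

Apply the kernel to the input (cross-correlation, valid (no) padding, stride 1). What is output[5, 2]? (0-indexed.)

-5

The receptive field on the input at this output position is [0 0 5]. Elementwise product with the kernel and sum: 0·-2 + 0·1 + 5·-1.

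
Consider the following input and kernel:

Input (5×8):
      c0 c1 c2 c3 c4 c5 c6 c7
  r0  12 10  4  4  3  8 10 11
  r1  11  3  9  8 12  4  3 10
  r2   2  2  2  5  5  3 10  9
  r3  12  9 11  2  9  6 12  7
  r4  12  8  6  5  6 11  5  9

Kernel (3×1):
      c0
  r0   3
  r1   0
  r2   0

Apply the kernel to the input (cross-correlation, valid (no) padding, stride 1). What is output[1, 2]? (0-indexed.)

27

The receptive field on the input at this output position is [9 / 2 / 11]. Elementwise product with the kernel and sum: 9·3.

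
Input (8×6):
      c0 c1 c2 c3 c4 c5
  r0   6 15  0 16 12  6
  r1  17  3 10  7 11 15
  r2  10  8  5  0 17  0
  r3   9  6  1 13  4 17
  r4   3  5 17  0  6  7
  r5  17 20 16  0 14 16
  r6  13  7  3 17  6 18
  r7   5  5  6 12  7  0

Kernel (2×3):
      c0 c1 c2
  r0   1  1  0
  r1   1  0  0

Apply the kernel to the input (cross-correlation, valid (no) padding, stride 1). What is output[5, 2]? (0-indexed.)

19

The receptive field on the input at this output position is [16 0 14 / 3 17 6]. Elementwise product with the kernel and sum: 16·1 + 0·1 + 3·1.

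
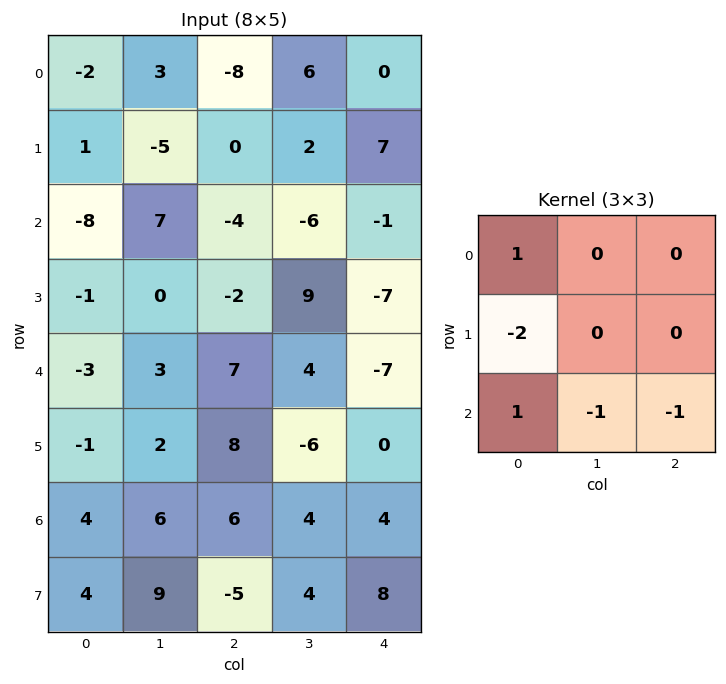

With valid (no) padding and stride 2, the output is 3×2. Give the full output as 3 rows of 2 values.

Output[0,0]: The receptive field on the input at this output position is [-2 3 -8 / 1 -5 0 / -8 7 -4]. Elementwise product with the kernel and sum: -2·1 + 1·-2 + -8·1 + 7·-1 + -4·-1.

-15 -5
-19 10
-9 -11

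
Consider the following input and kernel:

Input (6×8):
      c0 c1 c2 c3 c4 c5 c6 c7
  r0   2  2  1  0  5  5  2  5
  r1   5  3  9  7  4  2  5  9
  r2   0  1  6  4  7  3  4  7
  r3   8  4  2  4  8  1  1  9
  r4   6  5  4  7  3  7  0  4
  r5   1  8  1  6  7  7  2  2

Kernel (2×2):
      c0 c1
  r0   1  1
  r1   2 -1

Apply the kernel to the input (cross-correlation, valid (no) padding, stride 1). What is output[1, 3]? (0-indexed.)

12

The receptive field on the input at this output position is [7 4 / 4 7]. Elementwise product with the kernel and sum: 7·1 + 4·1 + 4·2 + 7·-1.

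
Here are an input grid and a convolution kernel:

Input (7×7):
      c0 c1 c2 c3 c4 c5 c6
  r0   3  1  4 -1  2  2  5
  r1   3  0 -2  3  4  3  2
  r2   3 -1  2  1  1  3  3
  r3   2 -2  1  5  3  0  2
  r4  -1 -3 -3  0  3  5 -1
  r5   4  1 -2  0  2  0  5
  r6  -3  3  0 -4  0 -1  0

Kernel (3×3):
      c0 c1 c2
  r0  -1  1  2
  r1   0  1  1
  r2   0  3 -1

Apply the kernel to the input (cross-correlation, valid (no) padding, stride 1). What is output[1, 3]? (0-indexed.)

20

The receptive field on the input at this output position is [3 4 3 / 1 1 3 / 5 3 0]. Elementwise product with the kernel and sum: 3·-1 + 4·1 + 3·2 + 1·1 + 3·1 + 3·3 + 0·-1.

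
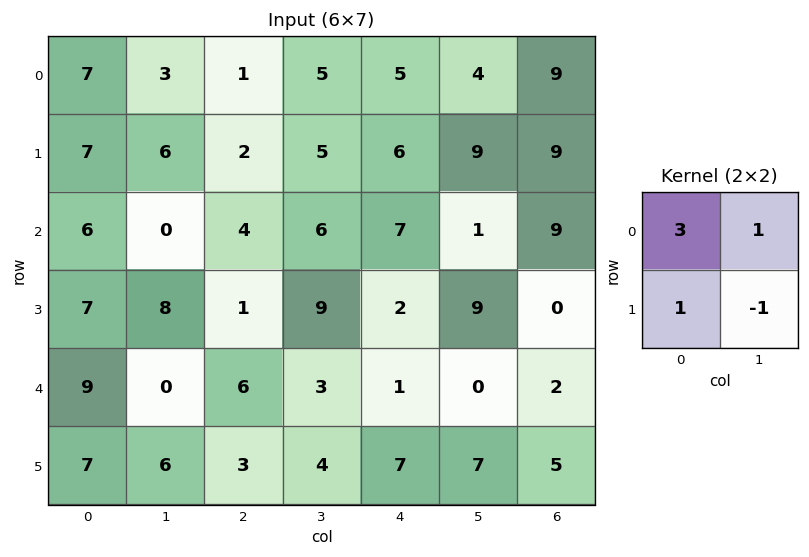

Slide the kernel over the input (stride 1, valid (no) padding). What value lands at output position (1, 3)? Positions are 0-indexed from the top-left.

20

The receptive field on the input at this output position is [5 6 / 6 7]. Elementwise product with the kernel and sum: 5·3 + 6·1 + 6·1 + 7·-1.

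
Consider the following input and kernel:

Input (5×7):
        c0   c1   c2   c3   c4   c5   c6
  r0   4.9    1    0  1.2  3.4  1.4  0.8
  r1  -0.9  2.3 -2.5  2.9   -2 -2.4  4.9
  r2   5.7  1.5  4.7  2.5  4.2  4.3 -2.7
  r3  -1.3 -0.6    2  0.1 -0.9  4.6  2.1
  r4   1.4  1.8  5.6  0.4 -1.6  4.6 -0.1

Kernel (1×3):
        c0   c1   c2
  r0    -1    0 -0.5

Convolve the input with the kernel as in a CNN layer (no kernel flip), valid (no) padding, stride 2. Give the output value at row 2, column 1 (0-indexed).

The receptive field on the input at this output position is [5.6 0.4 -1.6]. Elementwise product with the kernel and sum: 5.6·-1 + -1.6·-0.5.

-4.8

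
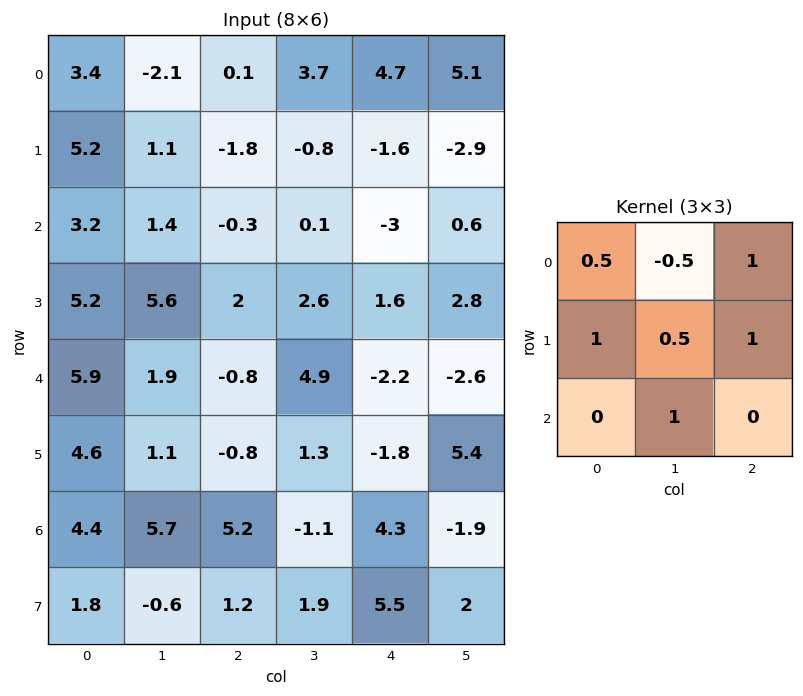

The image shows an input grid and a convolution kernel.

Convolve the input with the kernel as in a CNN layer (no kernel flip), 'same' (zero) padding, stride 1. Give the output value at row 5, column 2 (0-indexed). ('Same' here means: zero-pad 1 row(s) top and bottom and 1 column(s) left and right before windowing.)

13.45

The receptive field on the zero-padded input at this output position is [1.9 -0.8 4.9 / 1.1 -0.8 1.3 / 5.7 5.2 -1.1]. Elementwise product with the kernel and sum: 1.9·0.5 + -0.8·-0.5 + 4.9·1 + 1.1·1 + -0.8·0.5 + 1.3·1 + 5.2·1.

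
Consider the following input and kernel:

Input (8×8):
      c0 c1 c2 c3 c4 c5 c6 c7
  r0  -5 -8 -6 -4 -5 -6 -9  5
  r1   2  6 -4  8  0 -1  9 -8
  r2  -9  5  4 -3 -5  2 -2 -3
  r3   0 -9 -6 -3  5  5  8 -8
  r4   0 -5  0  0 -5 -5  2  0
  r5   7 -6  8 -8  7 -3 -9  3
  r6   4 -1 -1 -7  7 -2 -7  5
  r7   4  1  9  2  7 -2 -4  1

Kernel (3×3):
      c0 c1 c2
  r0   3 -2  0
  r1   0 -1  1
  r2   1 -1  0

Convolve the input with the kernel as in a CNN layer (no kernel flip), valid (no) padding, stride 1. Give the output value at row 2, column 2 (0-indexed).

The receptive field on the input at this output position is [4 -3 -5 / -6 -3 5 / 0 0 -5]. Elementwise product with the kernel and sum: 4·3 + -3·-2 + -3·-1 + 5·1 + 0·1 + 0·-1.

26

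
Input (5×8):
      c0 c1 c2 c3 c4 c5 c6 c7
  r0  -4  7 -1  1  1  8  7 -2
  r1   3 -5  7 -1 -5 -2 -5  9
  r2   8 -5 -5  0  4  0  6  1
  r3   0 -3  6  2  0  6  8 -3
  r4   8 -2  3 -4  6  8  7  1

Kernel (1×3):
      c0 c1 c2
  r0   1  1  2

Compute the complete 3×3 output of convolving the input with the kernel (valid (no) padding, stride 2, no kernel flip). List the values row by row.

Output[0,0]: The receptive field on the input at this output position is [-4 7 -1]. Elementwise product with the kernel and sum: -4·1 + 7·1 + -1·2.

1 2 23
-7 3 16
12 11 28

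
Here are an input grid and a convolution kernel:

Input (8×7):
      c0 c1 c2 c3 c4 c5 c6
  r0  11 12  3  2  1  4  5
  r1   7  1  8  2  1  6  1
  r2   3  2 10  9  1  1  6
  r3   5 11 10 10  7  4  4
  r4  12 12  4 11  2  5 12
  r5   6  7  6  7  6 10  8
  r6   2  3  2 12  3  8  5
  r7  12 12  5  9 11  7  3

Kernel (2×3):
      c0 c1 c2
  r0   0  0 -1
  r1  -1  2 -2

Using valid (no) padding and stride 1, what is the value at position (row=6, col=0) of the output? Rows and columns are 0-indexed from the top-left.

The receptive field on the input at this output position is [2 3 2 / 12 12 5]. Elementwise product with the kernel and sum: 2·-1 + 12·-1 + 12·2 + 5·-2.

0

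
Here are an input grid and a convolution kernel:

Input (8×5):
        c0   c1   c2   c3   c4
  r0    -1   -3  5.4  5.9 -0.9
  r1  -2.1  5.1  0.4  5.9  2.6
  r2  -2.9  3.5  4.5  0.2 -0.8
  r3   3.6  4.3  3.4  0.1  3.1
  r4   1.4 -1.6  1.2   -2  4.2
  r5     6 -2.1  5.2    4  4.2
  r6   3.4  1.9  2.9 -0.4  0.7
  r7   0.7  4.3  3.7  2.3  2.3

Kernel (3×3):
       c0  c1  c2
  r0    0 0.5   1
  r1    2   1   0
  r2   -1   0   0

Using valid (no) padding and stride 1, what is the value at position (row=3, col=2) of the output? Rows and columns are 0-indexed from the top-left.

The receptive field on the input at this output position is [3.4 0.1 3.1 / 1.2 -2 4.2 / 5.2 4 4.2]. Elementwise product with the kernel and sum: 0.1·0.5 + 3.1·1 + 1.2·2 + -2·1 + 5.2·-1.

-1.65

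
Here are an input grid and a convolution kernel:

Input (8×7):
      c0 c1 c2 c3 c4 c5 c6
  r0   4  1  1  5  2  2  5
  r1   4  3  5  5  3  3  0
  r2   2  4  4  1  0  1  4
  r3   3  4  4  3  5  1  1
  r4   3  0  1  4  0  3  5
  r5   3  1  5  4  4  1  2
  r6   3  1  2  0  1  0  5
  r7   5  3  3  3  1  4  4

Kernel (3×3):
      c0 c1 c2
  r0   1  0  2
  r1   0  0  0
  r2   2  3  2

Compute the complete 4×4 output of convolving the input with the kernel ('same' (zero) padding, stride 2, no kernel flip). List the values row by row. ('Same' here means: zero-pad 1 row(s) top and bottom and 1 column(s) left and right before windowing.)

Output[0,0]: The receptive field on the zero-padded input at this output position is [0 0 0 / 0 4 1 / 0 4 3]. Elementwise product with the kernel and sum: 0·1 + 0·2 + 0·2 + 4·3 + 3·2.

18 31 25 6
23 39 34 8
19 35 27 9
23 30 23 21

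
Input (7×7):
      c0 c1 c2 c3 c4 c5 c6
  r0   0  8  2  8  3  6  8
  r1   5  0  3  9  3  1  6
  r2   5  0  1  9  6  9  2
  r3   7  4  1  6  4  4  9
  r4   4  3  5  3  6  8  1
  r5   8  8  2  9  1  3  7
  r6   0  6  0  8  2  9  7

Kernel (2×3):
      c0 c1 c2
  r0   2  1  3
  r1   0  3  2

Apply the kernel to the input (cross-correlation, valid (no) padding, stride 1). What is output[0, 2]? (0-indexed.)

The receptive field on the input at this output position is [2 8 3 / 3 9 3]. Elementwise product with the kernel and sum: 2·2 + 8·1 + 3·3 + 9·3 + 3·2.

54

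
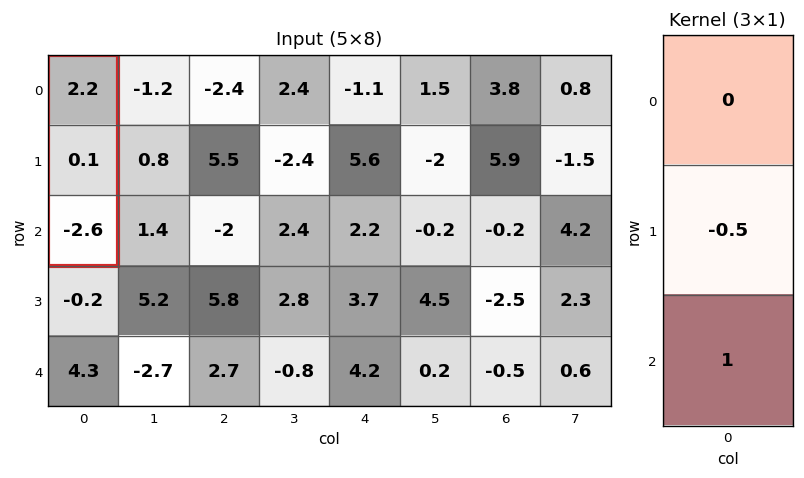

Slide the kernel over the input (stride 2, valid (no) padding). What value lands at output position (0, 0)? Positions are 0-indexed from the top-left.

-2.65

The receptive field on the input at this output position is [2.2 / 0.1 / -2.6]. Elementwise product with the kernel and sum: 0.1·-0.5 + -2.6·1.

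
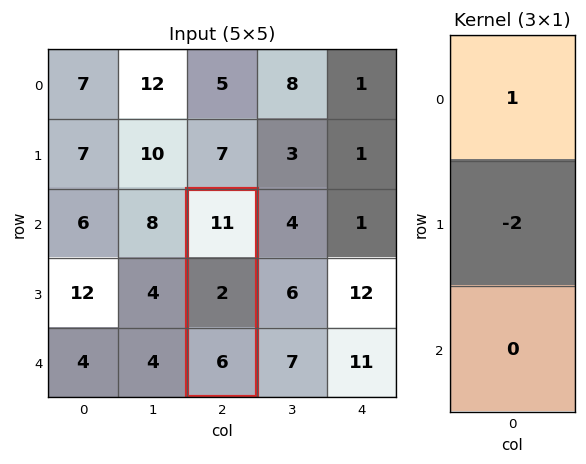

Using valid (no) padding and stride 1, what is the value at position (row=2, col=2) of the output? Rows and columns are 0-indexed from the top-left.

7

The receptive field on the input at this output position is [11 / 2 / 6]. Elementwise product with the kernel and sum: 11·1 + 2·-2.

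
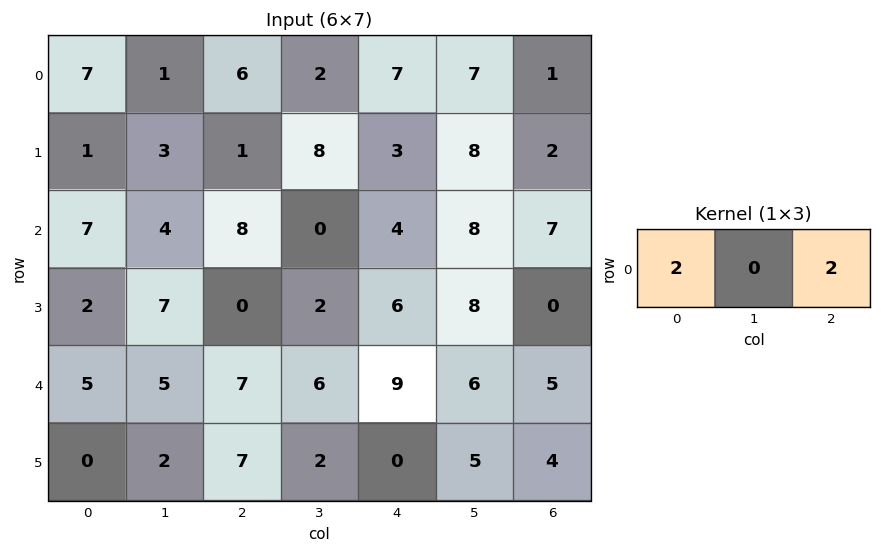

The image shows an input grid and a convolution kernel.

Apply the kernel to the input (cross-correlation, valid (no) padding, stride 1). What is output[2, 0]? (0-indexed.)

The receptive field on the input at this output position is [7 4 8]. Elementwise product with the kernel and sum: 7·2 + 8·2.

30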